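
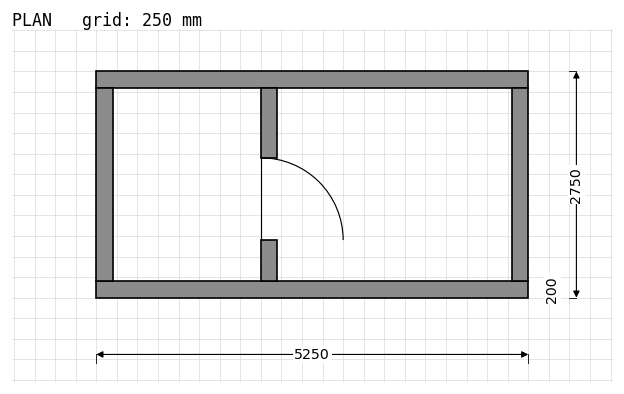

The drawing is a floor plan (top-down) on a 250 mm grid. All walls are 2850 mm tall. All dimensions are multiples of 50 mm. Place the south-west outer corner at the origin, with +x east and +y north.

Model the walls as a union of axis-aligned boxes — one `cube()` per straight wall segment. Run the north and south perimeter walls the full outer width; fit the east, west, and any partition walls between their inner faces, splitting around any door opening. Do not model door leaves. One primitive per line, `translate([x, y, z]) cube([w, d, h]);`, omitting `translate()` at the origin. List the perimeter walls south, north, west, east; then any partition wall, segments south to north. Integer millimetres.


cube([5250, 200, 2850]);
translate([0, 2550, 0]) cube([5250, 200, 2850]);
translate([0, 200, 0]) cube([200, 2350, 2850]);
translate([5050, 200, 0]) cube([200, 2350, 2850]);
translate([2000, 200, 0]) cube([200, 500, 2850]);
translate([2000, 1700, 0]) cube([200, 850, 2850]);


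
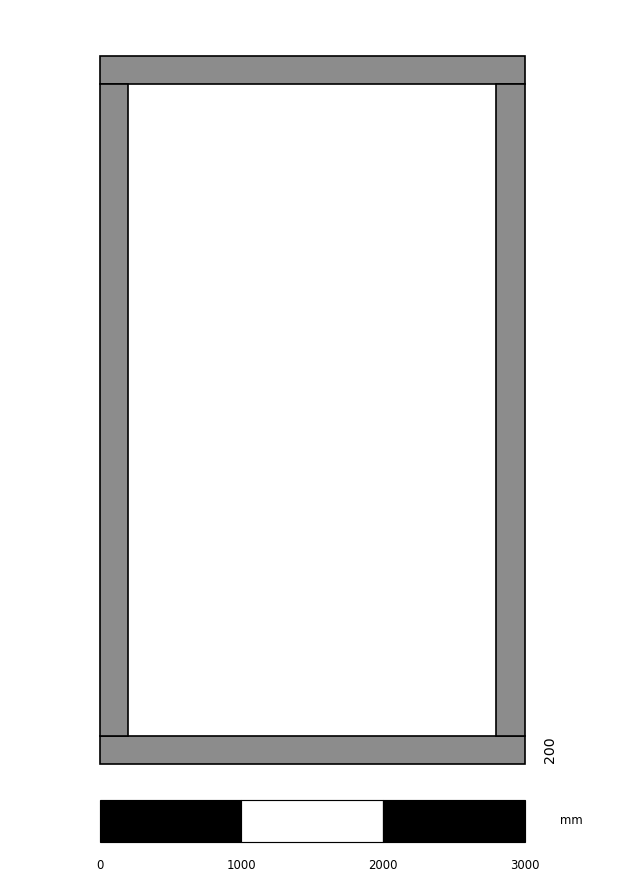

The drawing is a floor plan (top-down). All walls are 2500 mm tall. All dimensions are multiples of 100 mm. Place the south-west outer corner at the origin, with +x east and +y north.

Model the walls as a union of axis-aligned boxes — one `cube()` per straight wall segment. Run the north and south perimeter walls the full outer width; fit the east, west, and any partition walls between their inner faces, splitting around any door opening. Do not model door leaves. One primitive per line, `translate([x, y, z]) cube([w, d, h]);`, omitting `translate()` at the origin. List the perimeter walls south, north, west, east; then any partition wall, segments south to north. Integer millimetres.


cube([3000, 200, 2500]);
translate([0, 4800, 0]) cube([3000, 200, 2500]);
translate([0, 200, 0]) cube([200, 4600, 2500]);
translate([2800, 200, 0]) cube([200, 4600, 2500]);


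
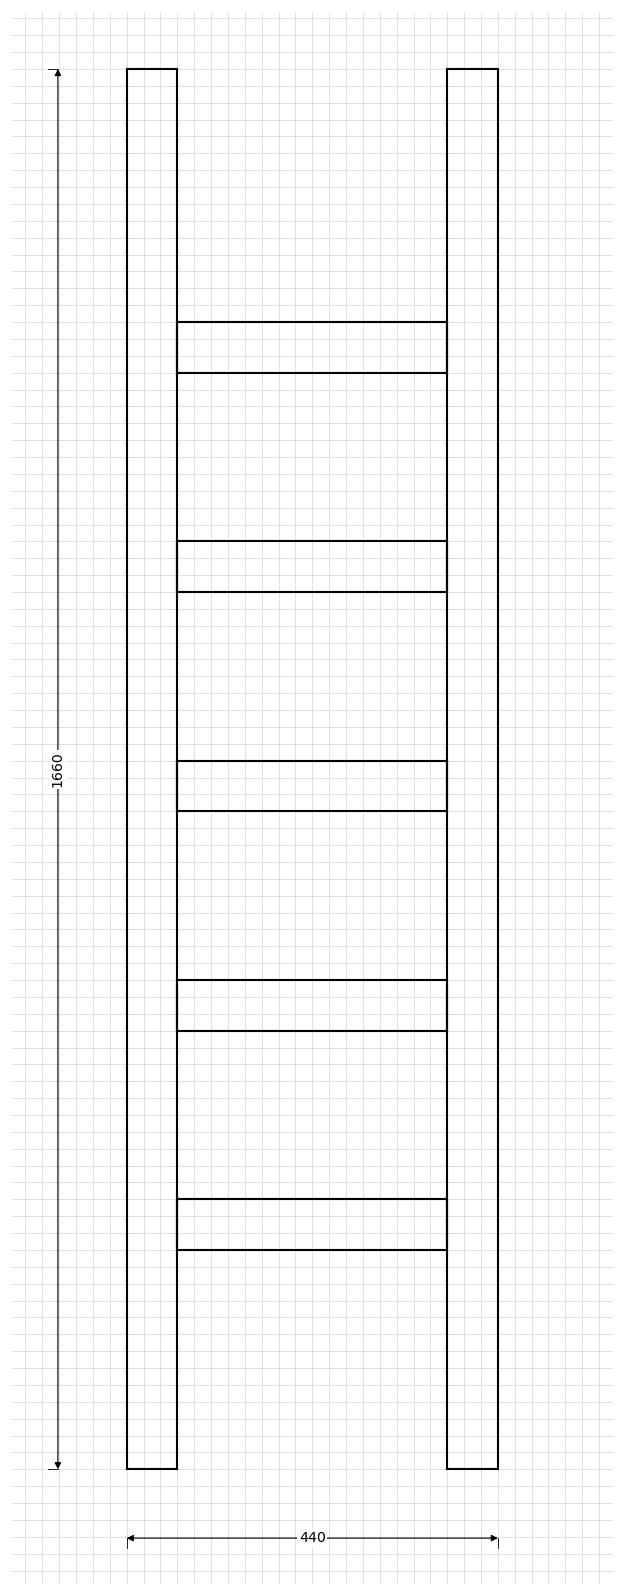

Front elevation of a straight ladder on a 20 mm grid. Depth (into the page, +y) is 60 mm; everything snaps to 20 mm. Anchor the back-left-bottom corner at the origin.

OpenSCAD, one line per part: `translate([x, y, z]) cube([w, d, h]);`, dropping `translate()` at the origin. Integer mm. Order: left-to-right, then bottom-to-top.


cube([60, 60, 1660]);
translate([60, 0, 260]) cube([320, 60, 60]);
translate([60, 0, 520]) cube([320, 60, 60]);
translate([60, 0, 780]) cube([320, 60, 60]);
translate([60, 0, 1040]) cube([320, 60, 60]);
translate([60, 0, 1300]) cube([320, 60, 60]);
translate([380, 0, 0]) cube([60, 60, 1660]);


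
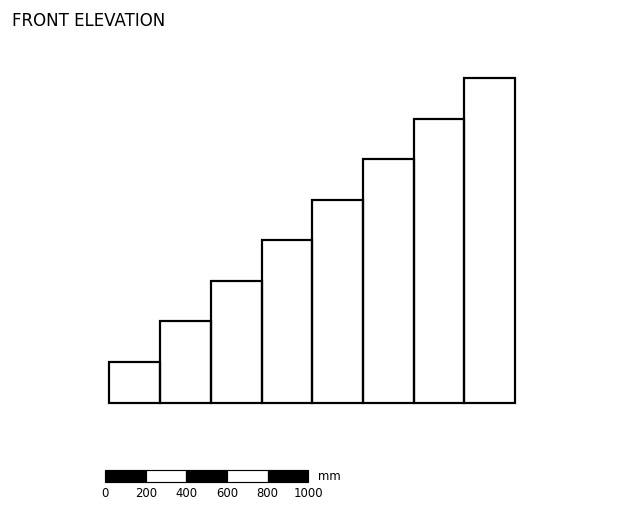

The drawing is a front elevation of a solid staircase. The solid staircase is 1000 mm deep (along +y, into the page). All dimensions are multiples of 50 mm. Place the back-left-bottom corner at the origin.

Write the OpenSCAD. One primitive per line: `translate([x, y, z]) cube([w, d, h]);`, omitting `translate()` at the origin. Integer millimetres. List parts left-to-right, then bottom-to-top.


cube([250, 1000, 200]);
translate([250, 0, 0]) cube([250, 1000, 400]);
translate([500, 0, 0]) cube([250, 1000, 600]);
translate([750, 0, 0]) cube([250, 1000, 800]);
translate([1000, 0, 0]) cube([250, 1000, 1000]);
translate([1250, 0, 0]) cube([250, 1000, 1200]);
translate([1500, 0, 0]) cube([250, 1000, 1400]);
translate([1750, 0, 0]) cube([250, 1000, 1600]);


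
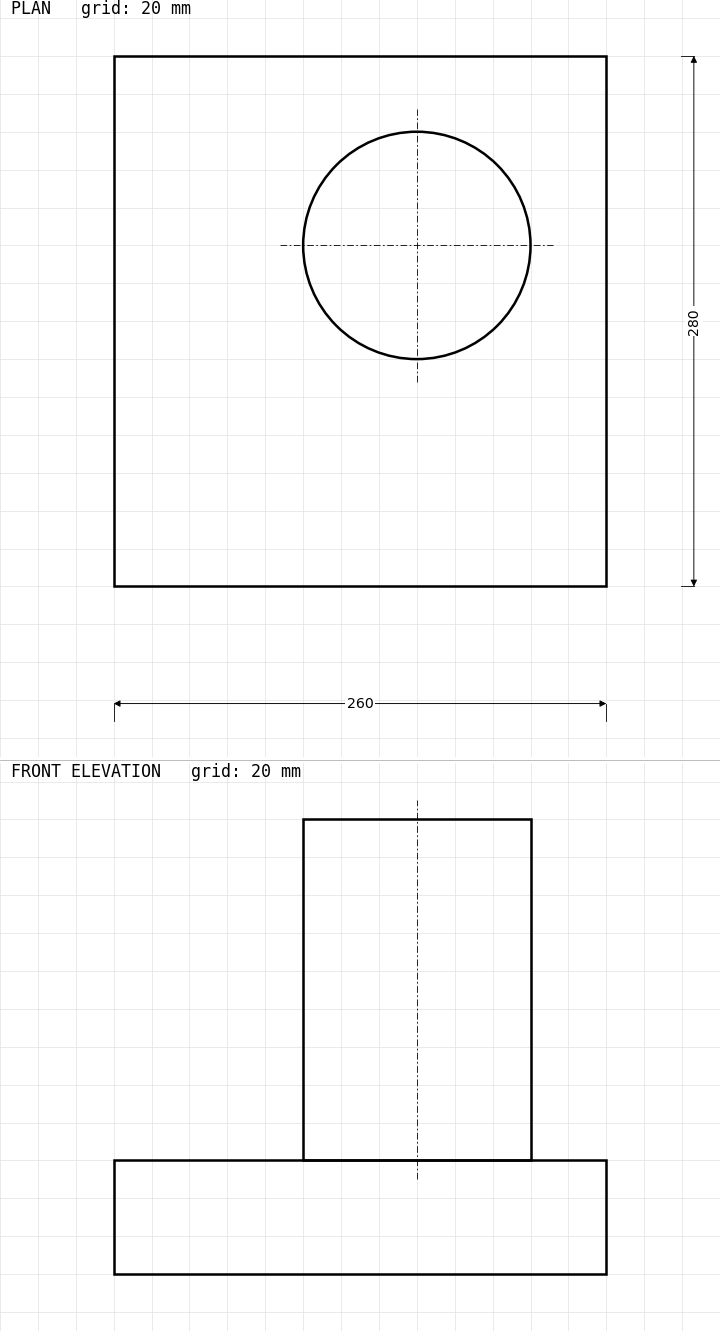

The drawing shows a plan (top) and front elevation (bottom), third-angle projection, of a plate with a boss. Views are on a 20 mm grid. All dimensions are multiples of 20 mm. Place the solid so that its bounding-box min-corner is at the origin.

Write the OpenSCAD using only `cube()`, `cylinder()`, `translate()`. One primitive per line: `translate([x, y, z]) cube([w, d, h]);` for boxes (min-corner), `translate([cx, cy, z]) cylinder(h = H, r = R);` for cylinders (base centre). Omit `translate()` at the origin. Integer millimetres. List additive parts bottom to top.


cube([260, 280, 60]);
translate([160, 180, 60]) cylinder(h = 180, r = 60);


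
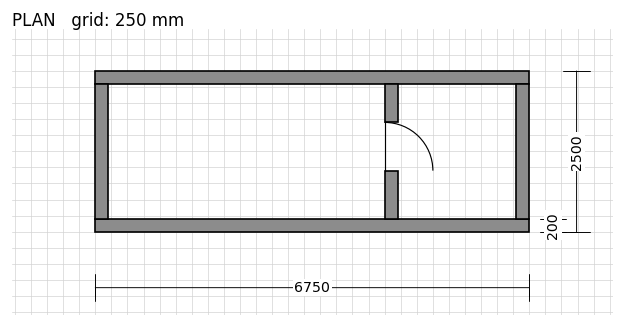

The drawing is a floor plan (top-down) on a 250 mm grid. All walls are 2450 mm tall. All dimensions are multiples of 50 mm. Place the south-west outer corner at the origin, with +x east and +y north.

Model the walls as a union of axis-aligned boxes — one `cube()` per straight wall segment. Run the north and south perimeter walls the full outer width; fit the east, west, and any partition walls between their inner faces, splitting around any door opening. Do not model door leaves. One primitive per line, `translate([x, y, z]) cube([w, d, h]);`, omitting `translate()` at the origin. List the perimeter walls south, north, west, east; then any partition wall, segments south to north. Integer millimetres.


cube([6750, 200, 2450]);
translate([0, 2300, 0]) cube([6750, 200, 2450]);
translate([0, 200, 0]) cube([200, 2100, 2450]);
translate([6550, 200, 0]) cube([200, 2100, 2450]);
translate([4500, 200, 0]) cube([200, 750, 2450]);
translate([4500, 1700, 0]) cube([200, 600, 2450]);


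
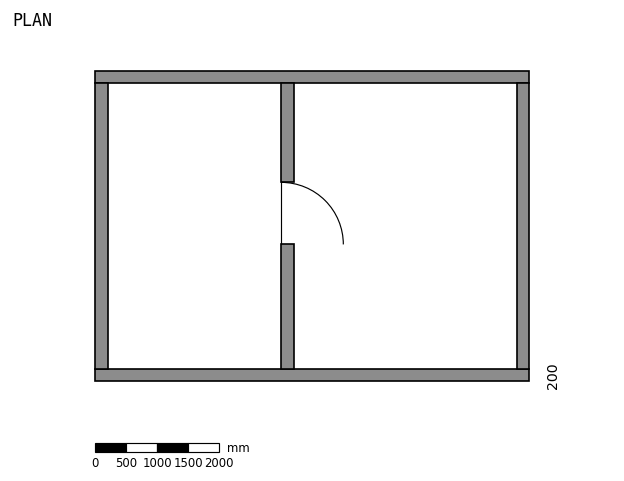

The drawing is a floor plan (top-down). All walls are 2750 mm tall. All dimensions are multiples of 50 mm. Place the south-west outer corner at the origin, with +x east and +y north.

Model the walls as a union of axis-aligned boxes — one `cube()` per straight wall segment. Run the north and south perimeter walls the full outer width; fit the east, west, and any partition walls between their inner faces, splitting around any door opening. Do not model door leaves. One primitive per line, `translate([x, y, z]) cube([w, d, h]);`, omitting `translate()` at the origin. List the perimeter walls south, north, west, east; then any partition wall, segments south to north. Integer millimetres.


cube([7000, 200, 2750]);
translate([0, 4800, 0]) cube([7000, 200, 2750]);
translate([0, 200, 0]) cube([200, 4600, 2750]);
translate([6800, 200, 0]) cube([200, 4600, 2750]);
translate([3000, 200, 0]) cube([200, 2000, 2750]);
translate([3000, 3200, 0]) cube([200, 1600, 2750]);


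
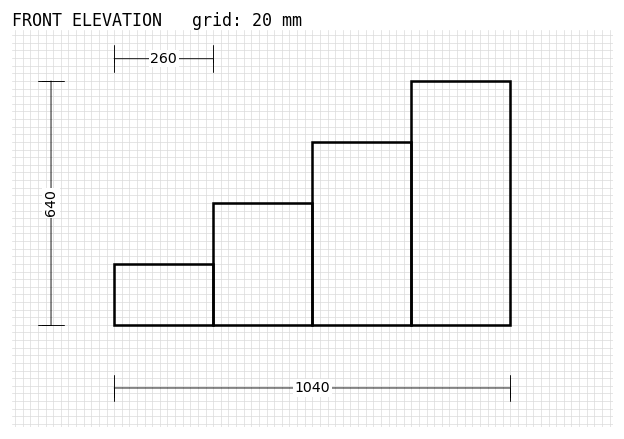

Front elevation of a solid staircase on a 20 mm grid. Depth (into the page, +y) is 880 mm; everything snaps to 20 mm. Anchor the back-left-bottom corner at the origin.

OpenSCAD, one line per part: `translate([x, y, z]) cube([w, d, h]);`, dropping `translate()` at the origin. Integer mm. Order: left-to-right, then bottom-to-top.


cube([260, 880, 160]);
translate([260, 0, 0]) cube([260, 880, 320]);
translate([520, 0, 0]) cube([260, 880, 480]);
translate([780, 0, 0]) cube([260, 880, 640]);


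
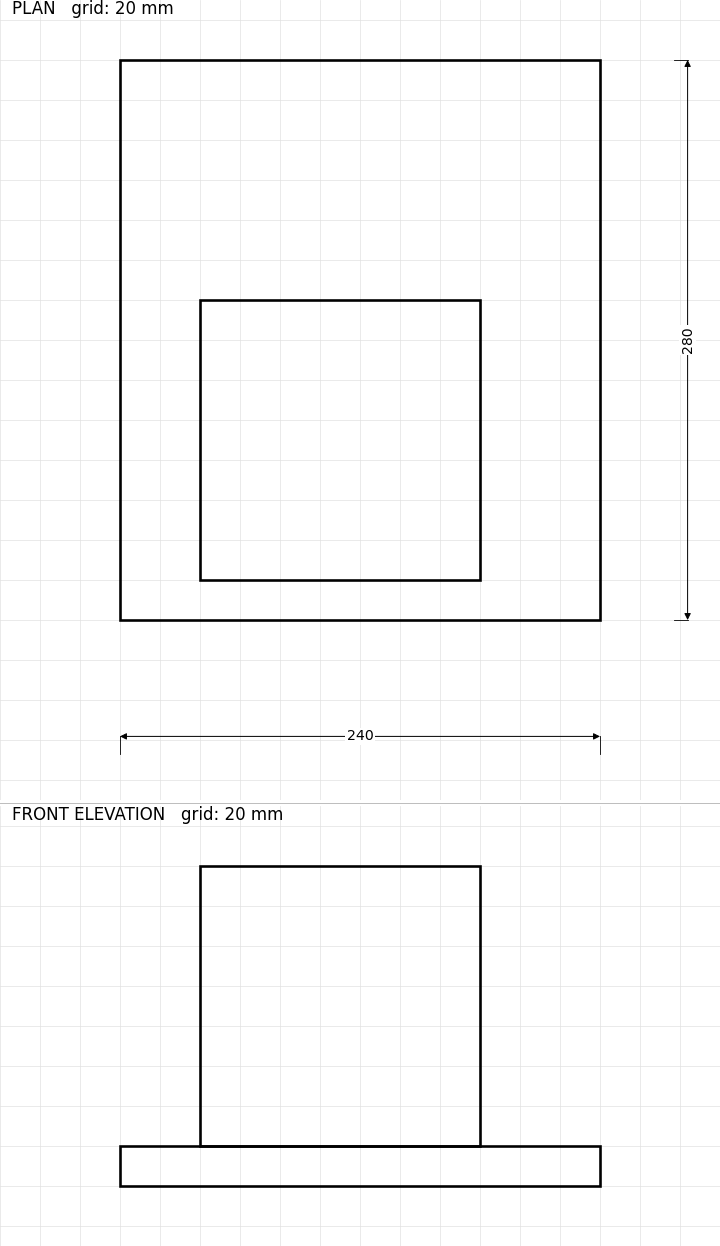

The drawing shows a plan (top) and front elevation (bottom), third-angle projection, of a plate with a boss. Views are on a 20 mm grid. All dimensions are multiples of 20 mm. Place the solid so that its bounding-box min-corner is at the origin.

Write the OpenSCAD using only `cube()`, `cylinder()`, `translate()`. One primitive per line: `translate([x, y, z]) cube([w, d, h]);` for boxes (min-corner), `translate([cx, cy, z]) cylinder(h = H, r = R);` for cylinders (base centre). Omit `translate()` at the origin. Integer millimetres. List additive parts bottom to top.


cube([240, 280, 20]);
translate([40, 20, 20]) cube([140, 140, 140]);


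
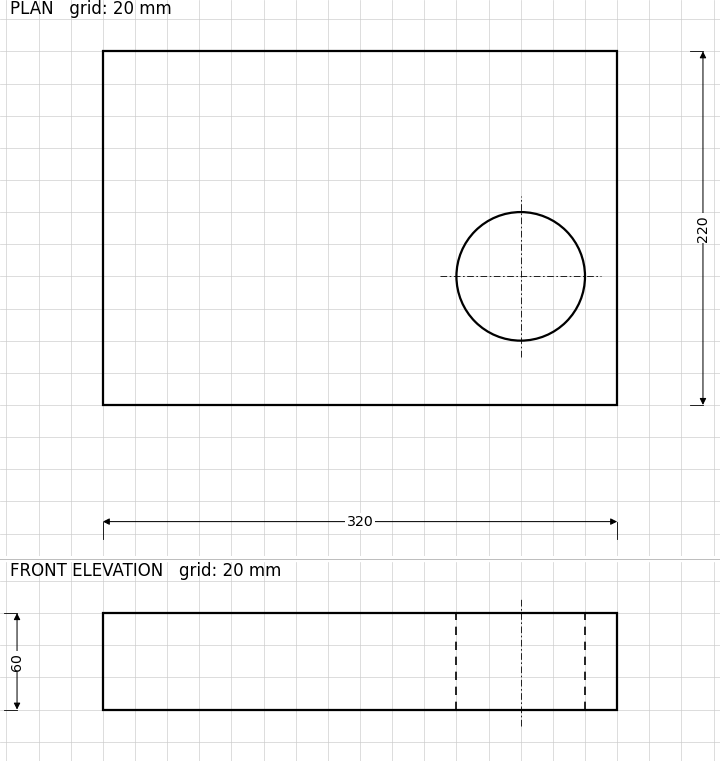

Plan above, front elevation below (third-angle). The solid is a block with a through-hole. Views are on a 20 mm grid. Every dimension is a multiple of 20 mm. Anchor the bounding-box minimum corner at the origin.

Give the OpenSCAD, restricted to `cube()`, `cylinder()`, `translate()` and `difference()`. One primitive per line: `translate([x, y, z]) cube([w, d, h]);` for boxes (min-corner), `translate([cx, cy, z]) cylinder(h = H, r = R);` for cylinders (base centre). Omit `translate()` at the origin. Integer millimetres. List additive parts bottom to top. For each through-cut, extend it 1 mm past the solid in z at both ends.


difference() {
  cube([320, 220, 60]);
  translate([260, 80, -1]) cylinder(h = 62, r = 40);
}


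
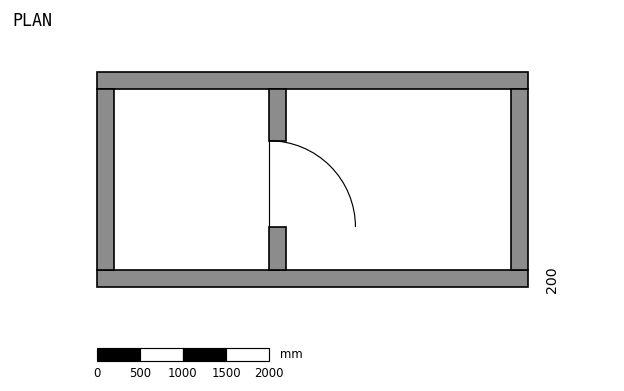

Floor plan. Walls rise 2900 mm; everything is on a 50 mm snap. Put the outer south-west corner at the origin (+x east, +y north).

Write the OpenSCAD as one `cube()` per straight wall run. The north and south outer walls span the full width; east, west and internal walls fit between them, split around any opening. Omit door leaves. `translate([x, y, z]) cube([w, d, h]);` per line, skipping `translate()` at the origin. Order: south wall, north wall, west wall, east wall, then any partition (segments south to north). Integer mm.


cube([5000, 200, 2900]);
translate([0, 2300, 0]) cube([5000, 200, 2900]);
translate([0, 200, 0]) cube([200, 2100, 2900]);
translate([4800, 200, 0]) cube([200, 2100, 2900]);
translate([2000, 200, 0]) cube([200, 500, 2900]);
translate([2000, 1700, 0]) cube([200, 600, 2900]);


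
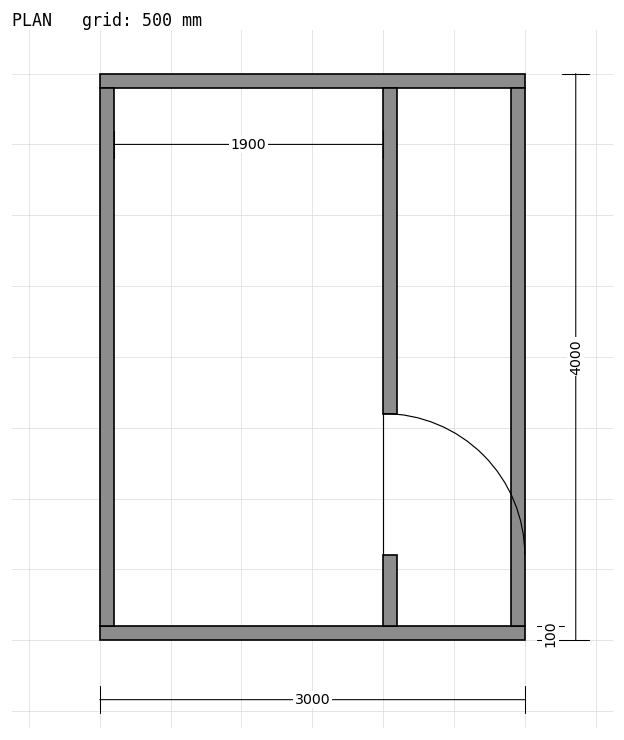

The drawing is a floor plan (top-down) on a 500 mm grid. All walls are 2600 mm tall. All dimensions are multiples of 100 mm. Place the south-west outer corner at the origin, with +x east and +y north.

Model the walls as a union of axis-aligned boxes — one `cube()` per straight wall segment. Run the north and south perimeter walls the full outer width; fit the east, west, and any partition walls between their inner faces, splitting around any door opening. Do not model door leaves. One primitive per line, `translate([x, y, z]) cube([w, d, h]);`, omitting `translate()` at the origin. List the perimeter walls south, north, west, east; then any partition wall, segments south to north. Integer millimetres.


cube([3000, 100, 2600]);
translate([0, 3900, 0]) cube([3000, 100, 2600]);
translate([0, 100, 0]) cube([100, 3800, 2600]);
translate([2900, 100, 0]) cube([100, 3800, 2600]);
translate([2000, 100, 0]) cube([100, 500, 2600]);
translate([2000, 1600, 0]) cube([100, 2300, 2600]);


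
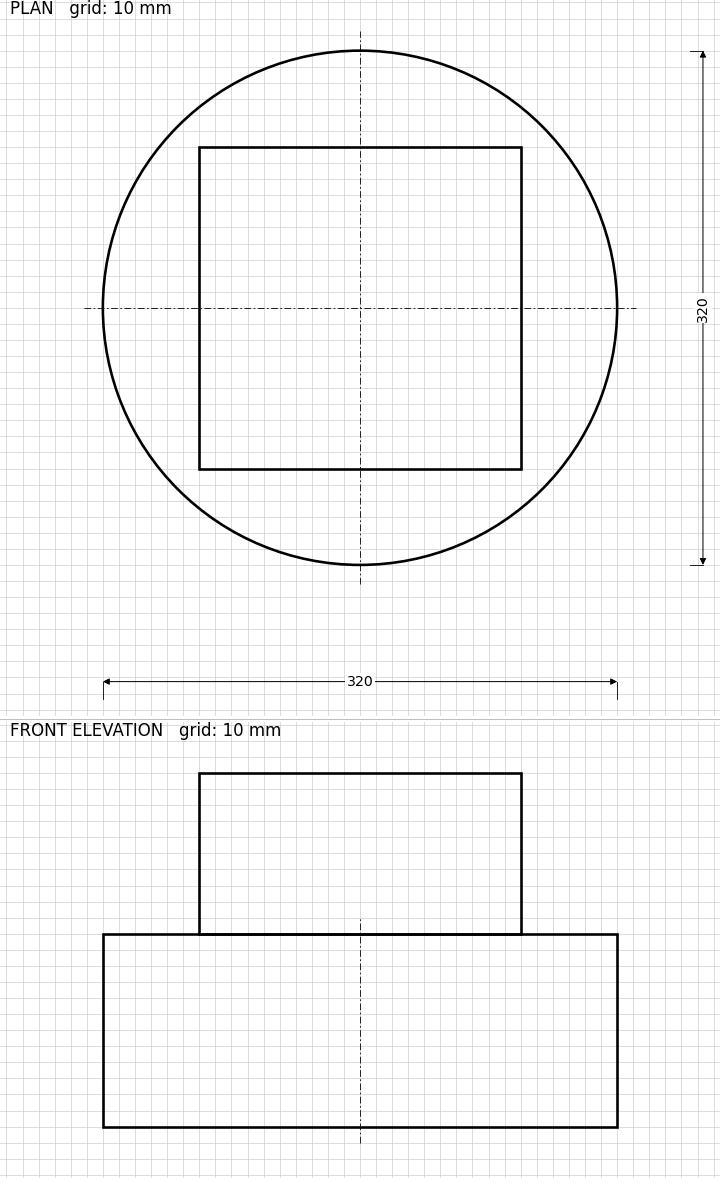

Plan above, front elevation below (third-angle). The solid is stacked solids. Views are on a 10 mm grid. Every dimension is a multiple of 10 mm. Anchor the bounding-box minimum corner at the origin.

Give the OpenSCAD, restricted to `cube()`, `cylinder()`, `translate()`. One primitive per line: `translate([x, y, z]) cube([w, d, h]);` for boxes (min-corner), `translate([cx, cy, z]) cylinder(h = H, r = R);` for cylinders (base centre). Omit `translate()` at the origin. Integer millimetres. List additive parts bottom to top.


translate([160, 160, 0]) cylinder(h = 120, r = 160);
translate([60, 60, 120]) cube([200, 200, 100]);


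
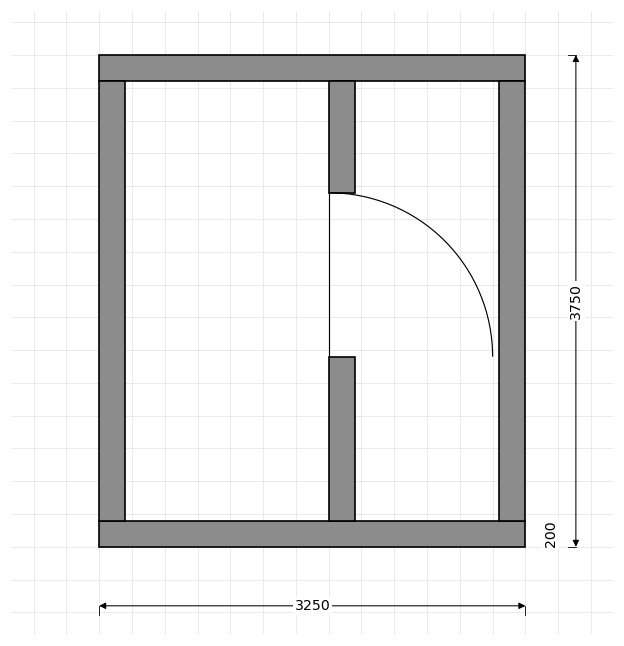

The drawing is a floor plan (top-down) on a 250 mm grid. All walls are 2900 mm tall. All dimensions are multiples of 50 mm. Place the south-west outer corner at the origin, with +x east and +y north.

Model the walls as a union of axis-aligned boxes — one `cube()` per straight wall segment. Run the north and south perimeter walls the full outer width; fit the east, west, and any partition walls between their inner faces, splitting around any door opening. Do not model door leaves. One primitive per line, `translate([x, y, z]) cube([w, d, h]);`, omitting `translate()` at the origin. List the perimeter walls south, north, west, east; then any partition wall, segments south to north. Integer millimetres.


cube([3250, 200, 2900]);
translate([0, 3550, 0]) cube([3250, 200, 2900]);
translate([0, 200, 0]) cube([200, 3350, 2900]);
translate([3050, 200, 0]) cube([200, 3350, 2900]);
translate([1750, 200, 0]) cube([200, 1250, 2900]);
translate([1750, 2700, 0]) cube([200, 850, 2900]);


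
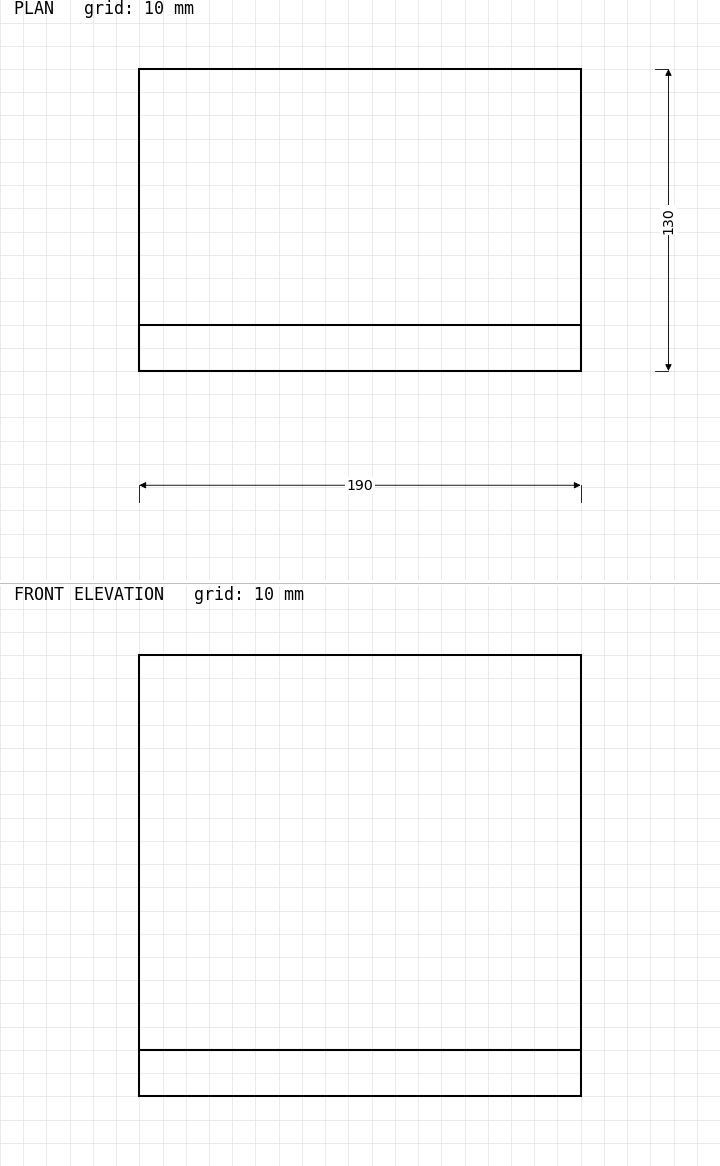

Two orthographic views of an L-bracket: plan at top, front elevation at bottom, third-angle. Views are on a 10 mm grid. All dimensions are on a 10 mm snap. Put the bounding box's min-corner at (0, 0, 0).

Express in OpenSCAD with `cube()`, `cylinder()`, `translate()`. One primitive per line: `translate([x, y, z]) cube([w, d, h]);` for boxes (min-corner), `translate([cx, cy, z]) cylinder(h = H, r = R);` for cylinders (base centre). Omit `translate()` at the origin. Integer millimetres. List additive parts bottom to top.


cube([190, 130, 20]);
translate([0, 0, 20]) cube([190, 20, 170]);


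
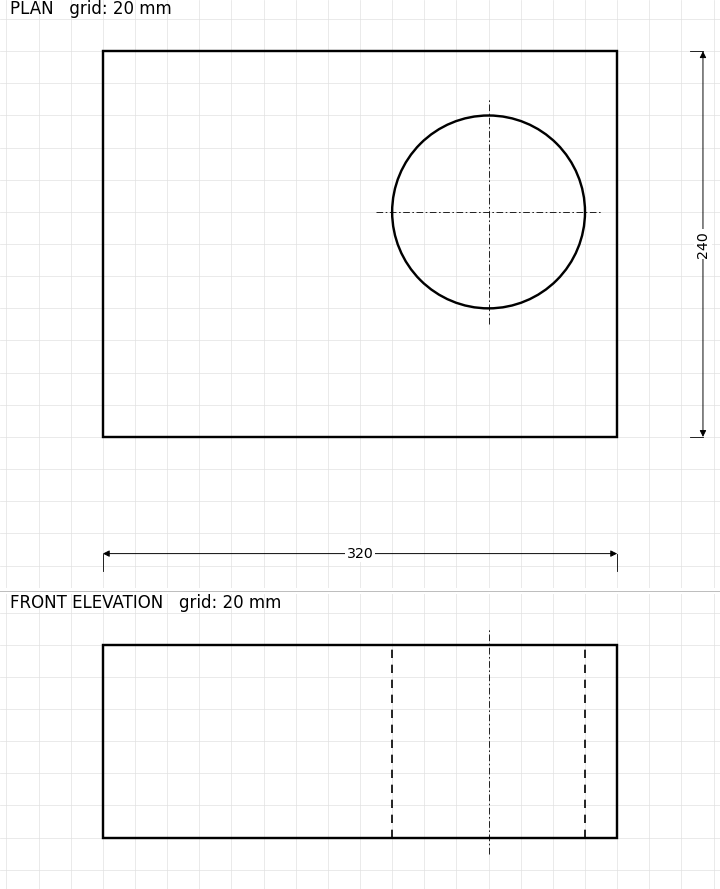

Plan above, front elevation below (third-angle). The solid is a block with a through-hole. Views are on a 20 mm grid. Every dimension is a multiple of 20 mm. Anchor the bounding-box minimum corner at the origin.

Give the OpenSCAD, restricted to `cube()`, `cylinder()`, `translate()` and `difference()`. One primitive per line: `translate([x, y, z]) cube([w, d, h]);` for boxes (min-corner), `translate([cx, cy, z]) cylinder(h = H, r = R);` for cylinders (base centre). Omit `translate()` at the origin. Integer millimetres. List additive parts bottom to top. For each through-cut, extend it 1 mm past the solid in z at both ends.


difference() {
  cube([320, 240, 120]);
  translate([240, 140, -1]) cylinder(h = 122, r = 60);
}


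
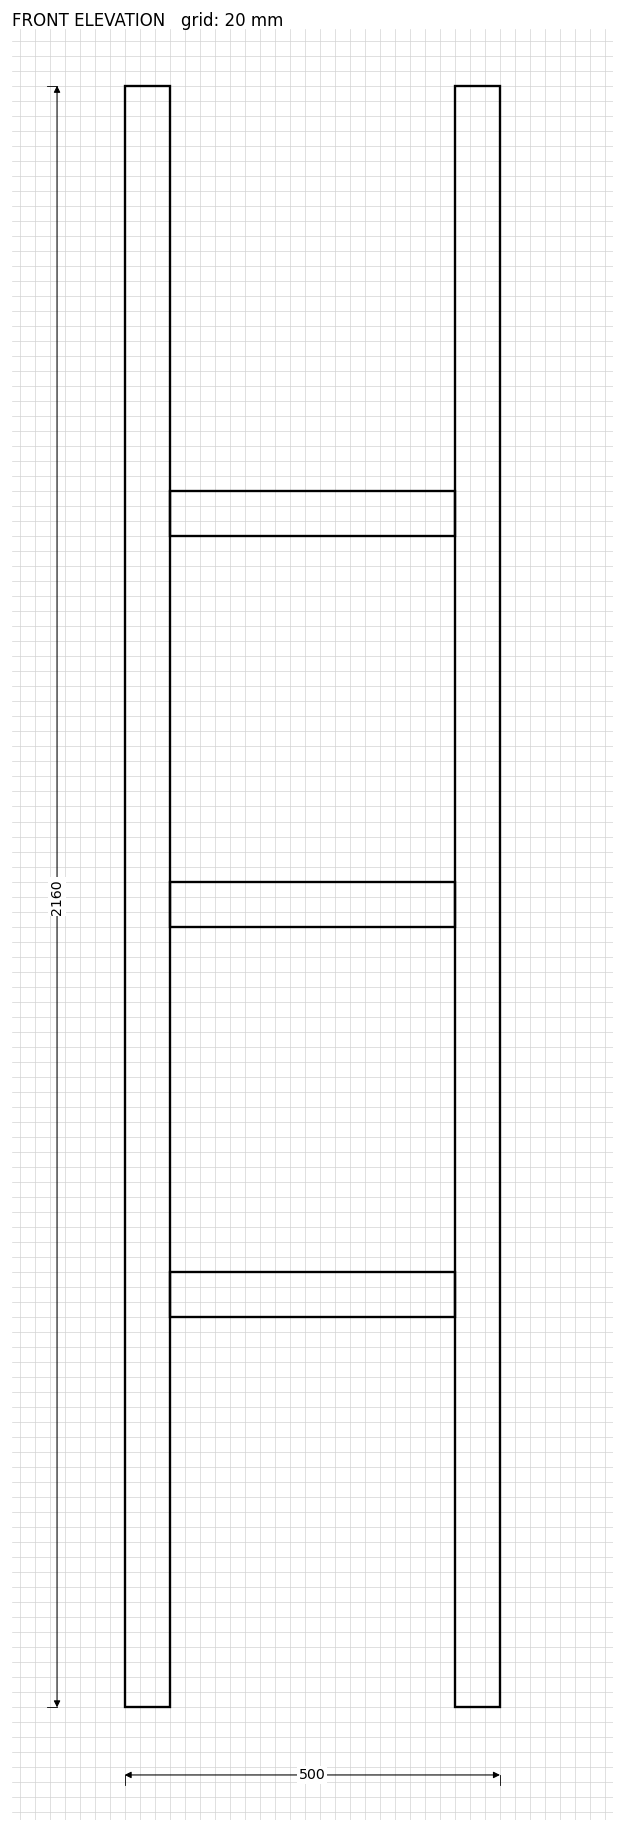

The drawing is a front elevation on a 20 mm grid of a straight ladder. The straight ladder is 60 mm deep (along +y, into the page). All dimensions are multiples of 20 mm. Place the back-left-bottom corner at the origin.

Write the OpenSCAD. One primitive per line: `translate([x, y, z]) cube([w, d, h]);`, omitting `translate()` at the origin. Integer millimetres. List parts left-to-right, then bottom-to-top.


cube([60, 60, 2160]);
translate([60, 0, 520]) cube([380, 60, 60]);
translate([60, 0, 1040]) cube([380, 60, 60]);
translate([60, 0, 1560]) cube([380, 60, 60]);
translate([440, 0, 0]) cube([60, 60, 2160]);


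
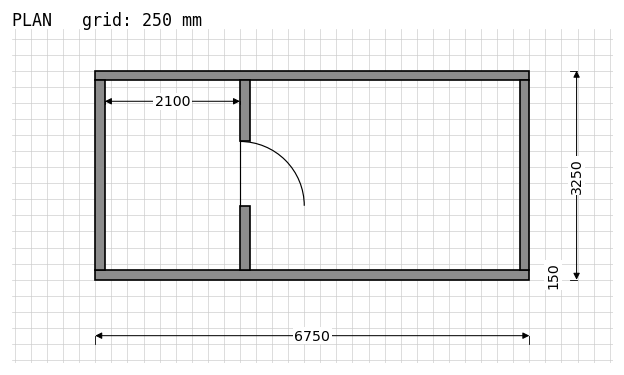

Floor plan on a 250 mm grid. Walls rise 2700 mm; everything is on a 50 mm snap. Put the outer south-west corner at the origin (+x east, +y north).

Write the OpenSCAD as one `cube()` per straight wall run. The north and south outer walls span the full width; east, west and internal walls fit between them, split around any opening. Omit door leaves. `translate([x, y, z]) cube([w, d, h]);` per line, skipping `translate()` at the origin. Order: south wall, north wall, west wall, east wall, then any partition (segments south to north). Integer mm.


cube([6750, 150, 2700]);
translate([0, 3100, 0]) cube([6750, 150, 2700]);
translate([0, 150, 0]) cube([150, 2950, 2700]);
translate([6600, 150, 0]) cube([150, 2950, 2700]);
translate([2250, 150, 0]) cube([150, 1000, 2700]);
translate([2250, 2150, 0]) cube([150, 950, 2700]);


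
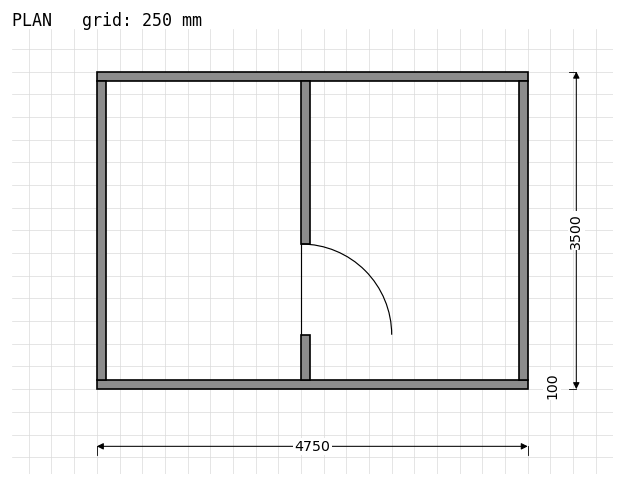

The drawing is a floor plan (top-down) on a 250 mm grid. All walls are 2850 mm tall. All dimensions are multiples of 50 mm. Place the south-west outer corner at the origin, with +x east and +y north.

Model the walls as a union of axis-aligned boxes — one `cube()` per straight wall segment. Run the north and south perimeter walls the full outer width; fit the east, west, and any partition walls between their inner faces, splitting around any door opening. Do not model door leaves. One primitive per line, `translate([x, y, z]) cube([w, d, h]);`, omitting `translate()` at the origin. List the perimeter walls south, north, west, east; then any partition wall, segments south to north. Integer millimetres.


cube([4750, 100, 2850]);
translate([0, 3400, 0]) cube([4750, 100, 2850]);
translate([0, 100, 0]) cube([100, 3300, 2850]);
translate([4650, 100, 0]) cube([100, 3300, 2850]);
translate([2250, 100, 0]) cube([100, 500, 2850]);
translate([2250, 1600, 0]) cube([100, 1800, 2850]);


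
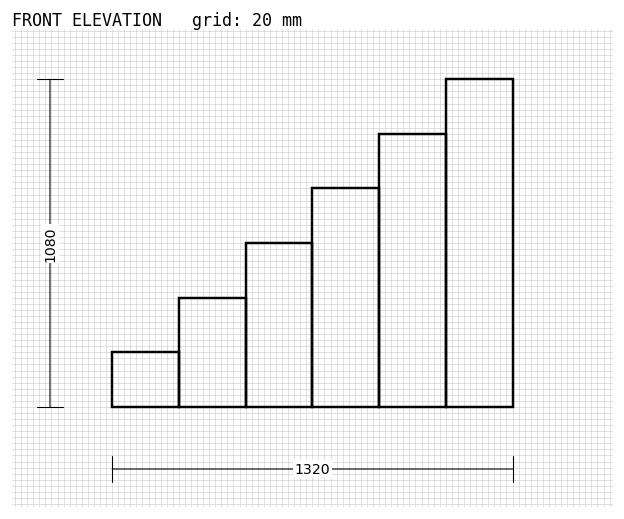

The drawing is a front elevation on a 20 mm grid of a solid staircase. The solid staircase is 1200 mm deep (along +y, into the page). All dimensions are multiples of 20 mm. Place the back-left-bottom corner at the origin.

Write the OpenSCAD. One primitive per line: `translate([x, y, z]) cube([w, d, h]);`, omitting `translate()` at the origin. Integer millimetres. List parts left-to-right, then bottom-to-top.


cube([220, 1200, 180]);
translate([220, 0, 0]) cube([220, 1200, 360]);
translate([440, 0, 0]) cube([220, 1200, 540]);
translate([660, 0, 0]) cube([220, 1200, 720]);
translate([880, 0, 0]) cube([220, 1200, 900]);
translate([1100, 0, 0]) cube([220, 1200, 1080]);


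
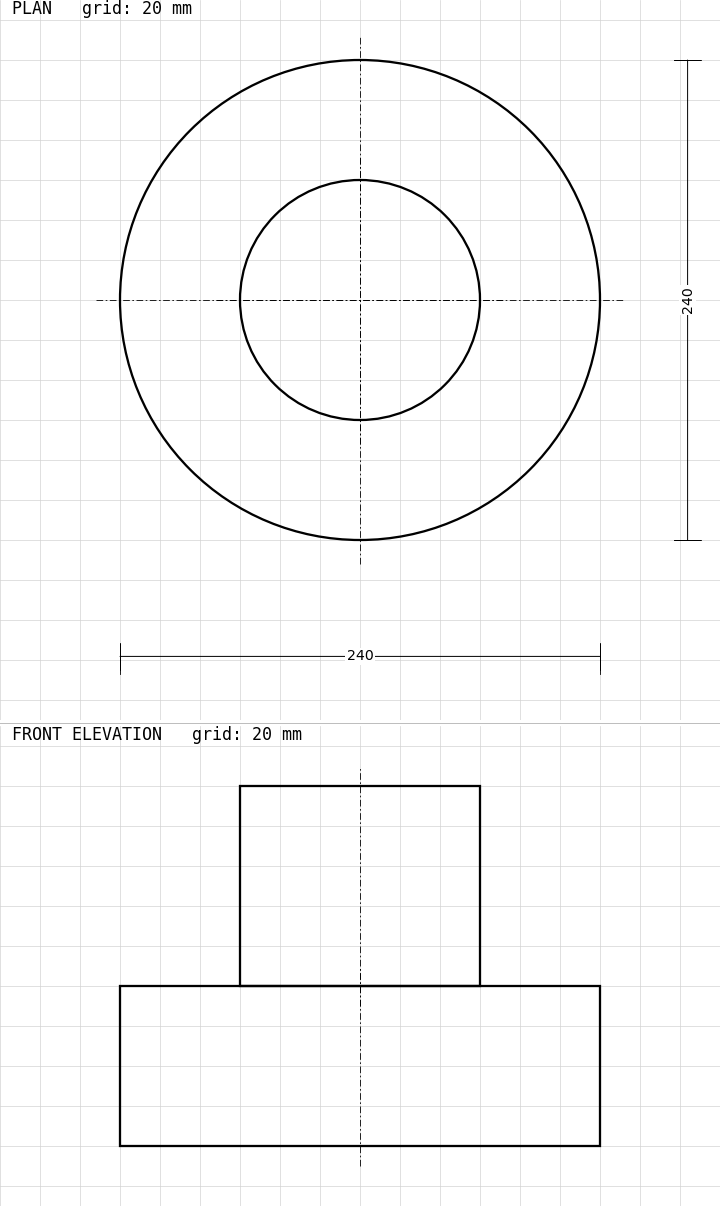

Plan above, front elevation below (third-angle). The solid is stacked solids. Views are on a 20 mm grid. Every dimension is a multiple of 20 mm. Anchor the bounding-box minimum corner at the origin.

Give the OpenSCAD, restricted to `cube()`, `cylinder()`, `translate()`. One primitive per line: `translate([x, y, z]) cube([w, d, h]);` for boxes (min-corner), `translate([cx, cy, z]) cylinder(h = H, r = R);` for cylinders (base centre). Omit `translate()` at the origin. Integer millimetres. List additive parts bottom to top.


translate([120, 120, 0]) cylinder(h = 80, r = 120);
translate([120, 120, 80]) cylinder(h = 100, r = 60);


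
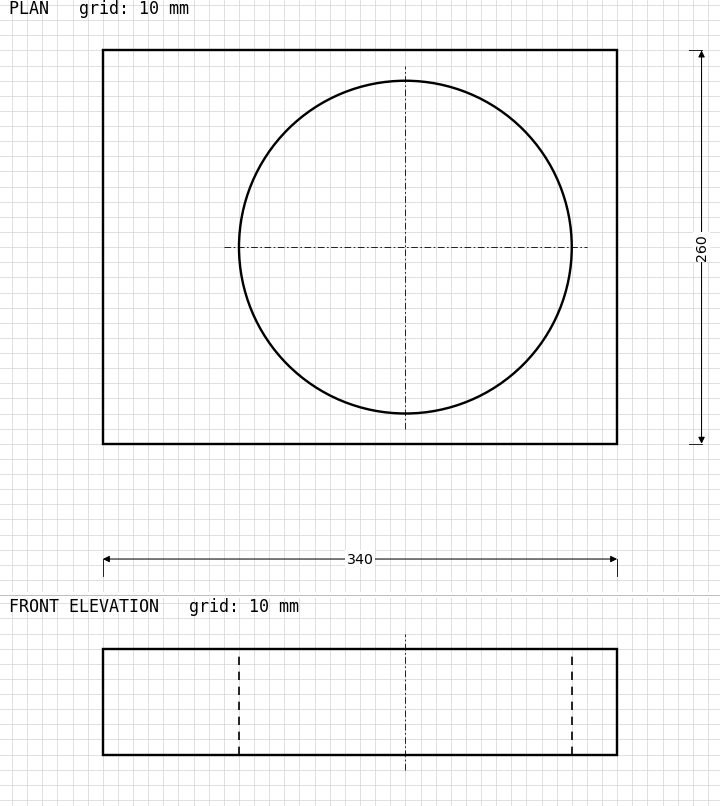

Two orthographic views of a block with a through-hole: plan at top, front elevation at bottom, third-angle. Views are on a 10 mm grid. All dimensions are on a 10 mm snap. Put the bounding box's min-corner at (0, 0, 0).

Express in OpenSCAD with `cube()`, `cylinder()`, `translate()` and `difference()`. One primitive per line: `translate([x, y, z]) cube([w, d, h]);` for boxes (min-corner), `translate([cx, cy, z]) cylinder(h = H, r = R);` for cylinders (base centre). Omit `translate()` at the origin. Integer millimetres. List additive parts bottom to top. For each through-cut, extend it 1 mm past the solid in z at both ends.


difference() {
  cube([340, 260, 70]);
  translate([200, 130, -1]) cylinder(h = 72, r = 110);
}


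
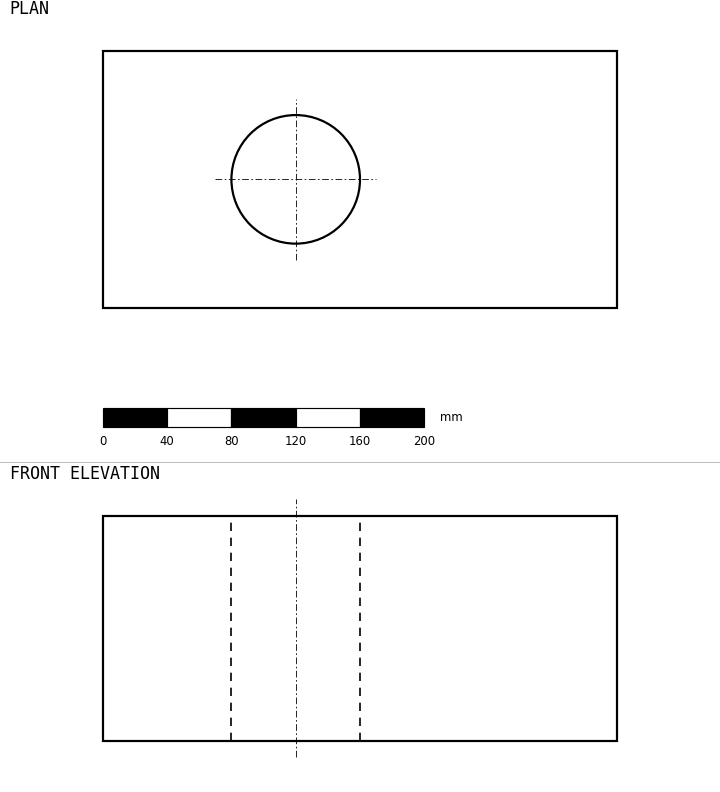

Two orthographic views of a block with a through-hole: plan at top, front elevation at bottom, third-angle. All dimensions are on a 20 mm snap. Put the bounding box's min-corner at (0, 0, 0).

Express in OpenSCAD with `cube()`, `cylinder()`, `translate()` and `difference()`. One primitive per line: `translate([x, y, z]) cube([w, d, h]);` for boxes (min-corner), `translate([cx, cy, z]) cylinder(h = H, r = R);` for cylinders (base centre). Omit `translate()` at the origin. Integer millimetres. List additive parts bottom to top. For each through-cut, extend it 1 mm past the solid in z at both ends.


difference() {
  cube([320, 160, 140]);
  translate([120, 80, -1]) cylinder(h = 142, r = 40);
}


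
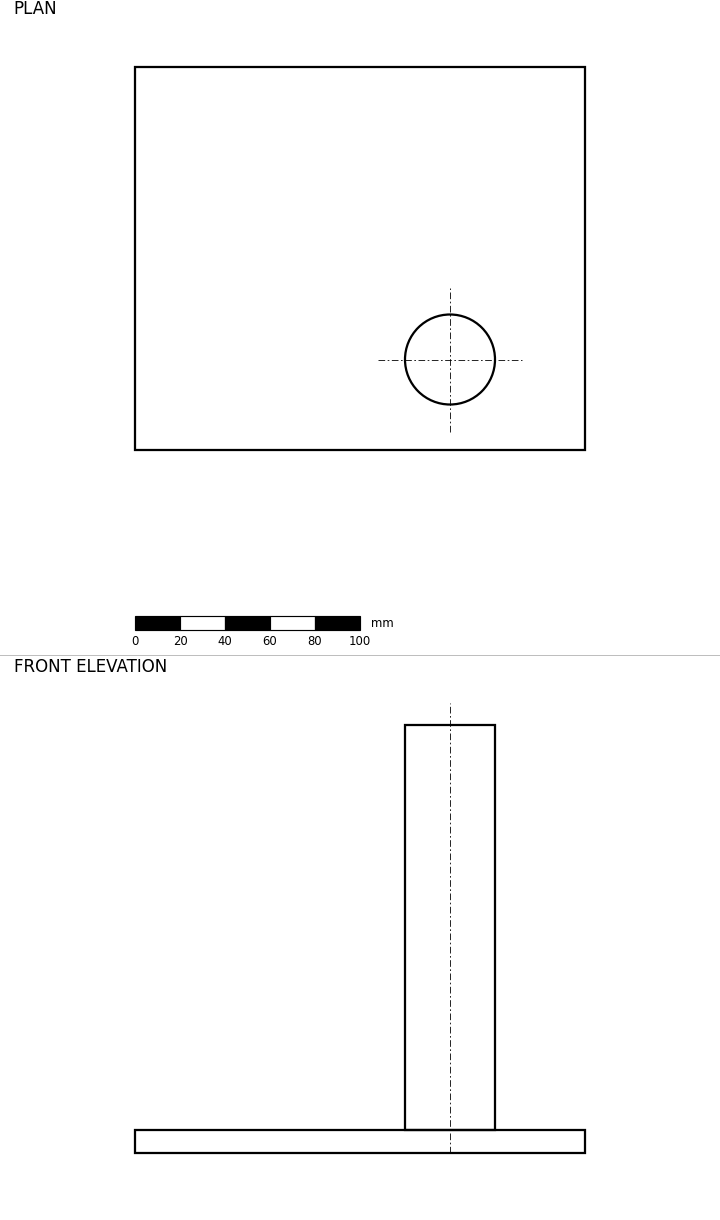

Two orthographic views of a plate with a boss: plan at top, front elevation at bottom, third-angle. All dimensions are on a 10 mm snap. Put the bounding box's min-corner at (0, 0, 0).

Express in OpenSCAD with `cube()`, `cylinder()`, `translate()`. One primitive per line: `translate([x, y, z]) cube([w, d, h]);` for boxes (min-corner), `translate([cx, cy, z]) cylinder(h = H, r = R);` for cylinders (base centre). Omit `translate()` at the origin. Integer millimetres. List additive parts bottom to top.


cube([200, 170, 10]);
translate([140, 40, 10]) cylinder(h = 180, r = 20);


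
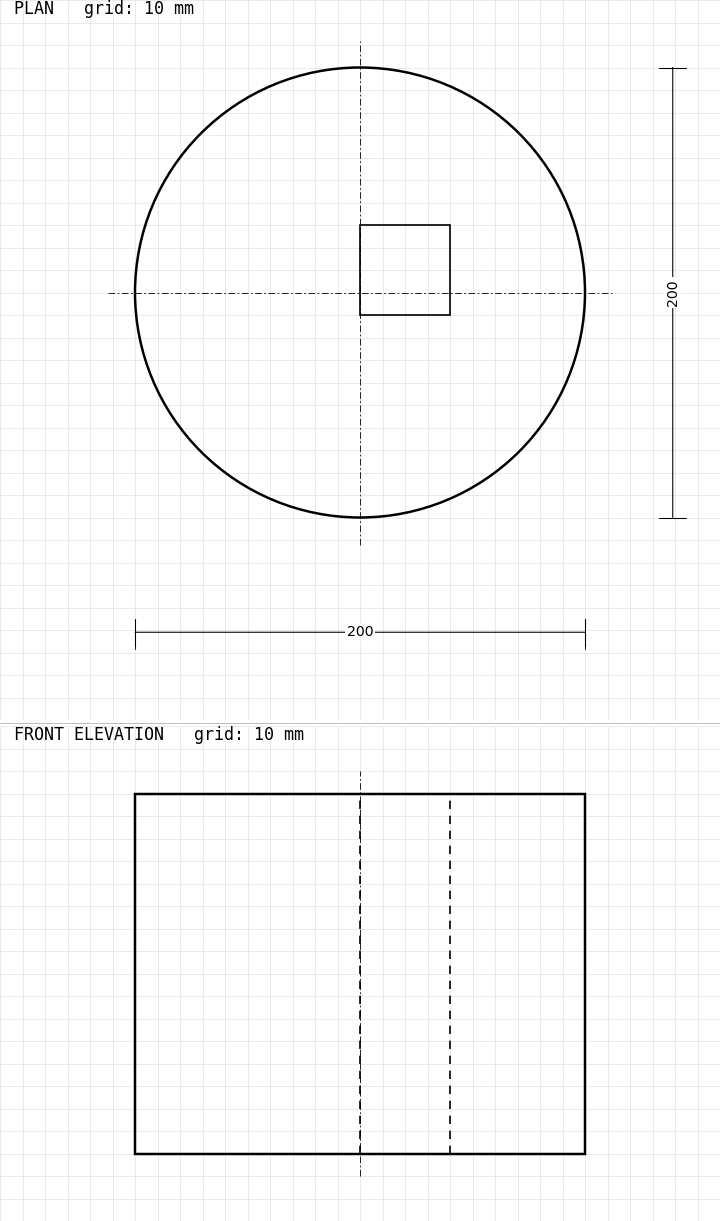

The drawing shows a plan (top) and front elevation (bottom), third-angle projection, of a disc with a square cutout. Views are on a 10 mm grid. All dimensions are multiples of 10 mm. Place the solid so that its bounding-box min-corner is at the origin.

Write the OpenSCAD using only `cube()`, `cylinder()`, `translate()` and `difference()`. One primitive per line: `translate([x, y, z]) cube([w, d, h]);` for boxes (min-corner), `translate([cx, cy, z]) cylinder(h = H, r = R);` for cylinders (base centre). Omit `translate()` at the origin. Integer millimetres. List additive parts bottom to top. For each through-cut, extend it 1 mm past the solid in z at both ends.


difference() {
  translate([100, 100, 0]) cylinder(h = 160, r = 100);
  translate([100, 90, -1]) cube([40, 40, 162]);
}


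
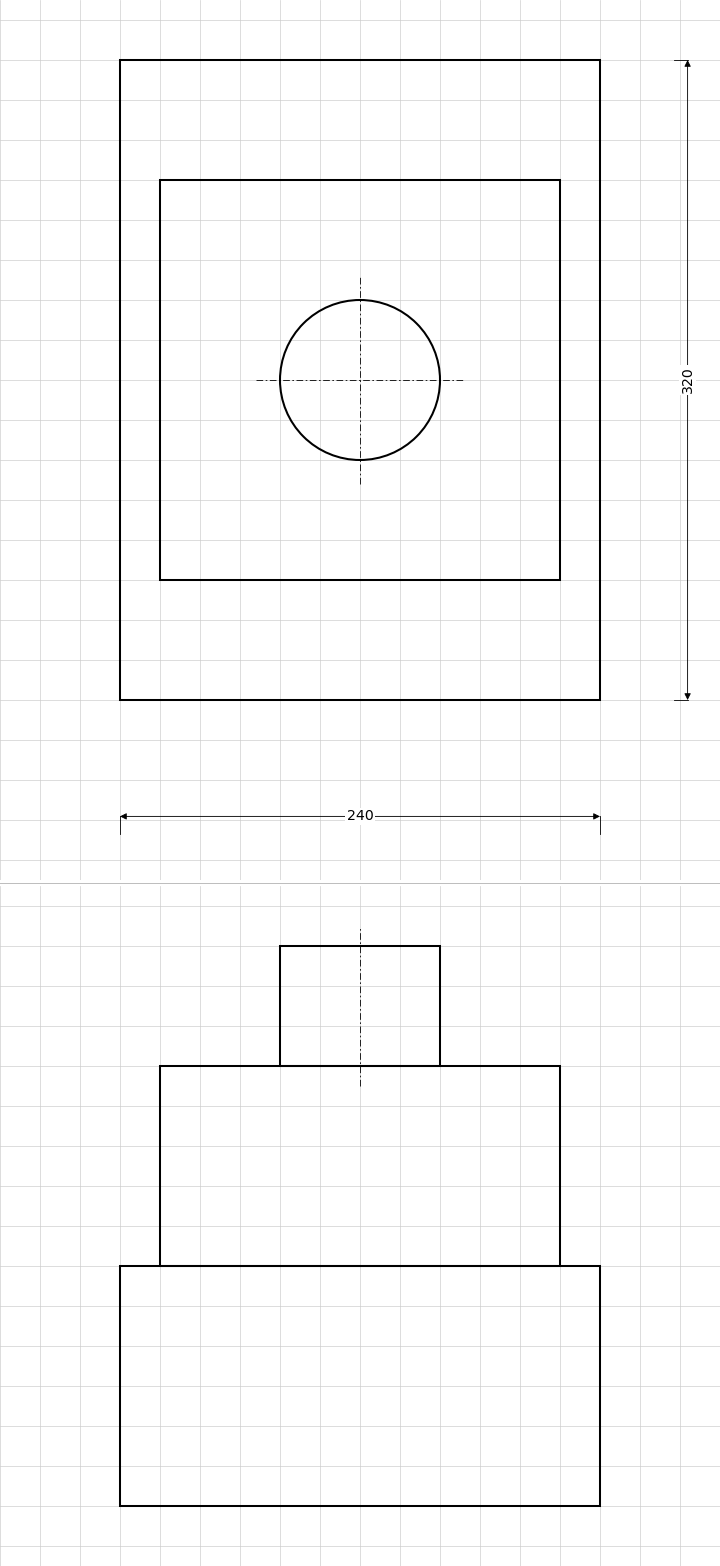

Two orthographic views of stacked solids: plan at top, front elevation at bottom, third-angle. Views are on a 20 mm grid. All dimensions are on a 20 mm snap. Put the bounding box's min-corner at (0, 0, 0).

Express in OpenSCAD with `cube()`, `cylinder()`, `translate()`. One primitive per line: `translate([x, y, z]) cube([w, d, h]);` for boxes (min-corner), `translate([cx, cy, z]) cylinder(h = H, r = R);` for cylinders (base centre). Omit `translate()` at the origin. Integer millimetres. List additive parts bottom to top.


cube([240, 320, 120]);
translate([20, 60, 120]) cube([200, 200, 100]);
translate([120, 160, 220]) cylinder(h = 60, r = 40);


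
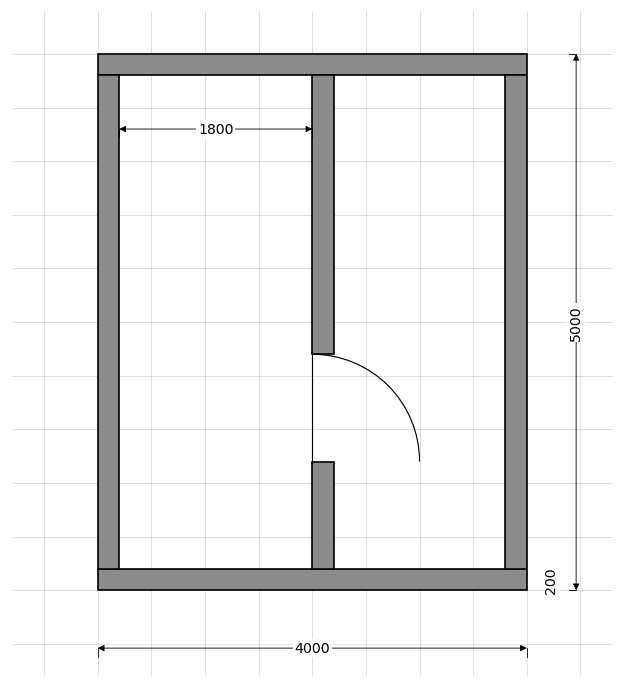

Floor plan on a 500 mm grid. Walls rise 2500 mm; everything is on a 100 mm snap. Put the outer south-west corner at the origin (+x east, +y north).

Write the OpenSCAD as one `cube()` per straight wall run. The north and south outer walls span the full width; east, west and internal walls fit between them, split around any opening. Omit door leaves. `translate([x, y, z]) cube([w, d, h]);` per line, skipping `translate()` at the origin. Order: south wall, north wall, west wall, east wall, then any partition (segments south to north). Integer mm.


cube([4000, 200, 2500]);
translate([0, 4800, 0]) cube([4000, 200, 2500]);
translate([0, 200, 0]) cube([200, 4600, 2500]);
translate([3800, 200, 0]) cube([200, 4600, 2500]);
translate([2000, 200, 0]) cube([200, 1000, 2500]);
translate([2000, 2200, 0]) cube([200, 2600, 2500]);


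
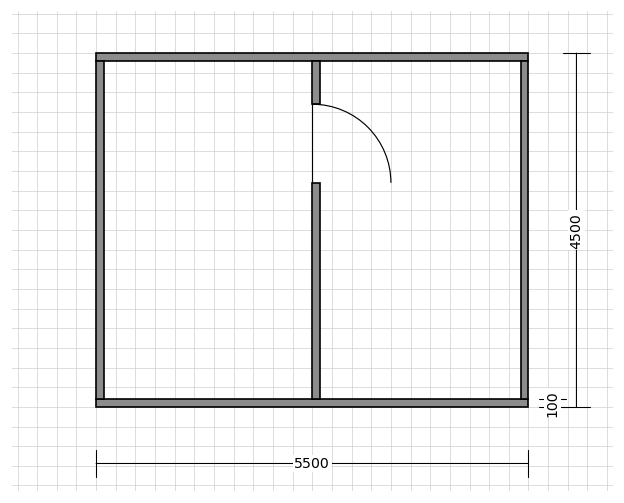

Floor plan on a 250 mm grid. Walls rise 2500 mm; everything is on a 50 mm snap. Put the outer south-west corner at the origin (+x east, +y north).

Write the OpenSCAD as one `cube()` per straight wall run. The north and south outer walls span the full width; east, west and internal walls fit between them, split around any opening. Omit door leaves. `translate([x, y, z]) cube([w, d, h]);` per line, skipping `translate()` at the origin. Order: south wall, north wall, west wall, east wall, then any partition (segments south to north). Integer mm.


cube([5500, 100, 2500]);
translate([0, 4400, 0]) cube([5500, 100, 2500]);
translate([0, 100, 0]) cube([100, 4300, 2500]);
translate([5400, 100, 0]) cube([100, 4300, 2500]);
translate([2750, 100, 0]) cube([100, 2750, 2500]);
translate([2750, 3850, 0]) cube([100, 550, 2500]);


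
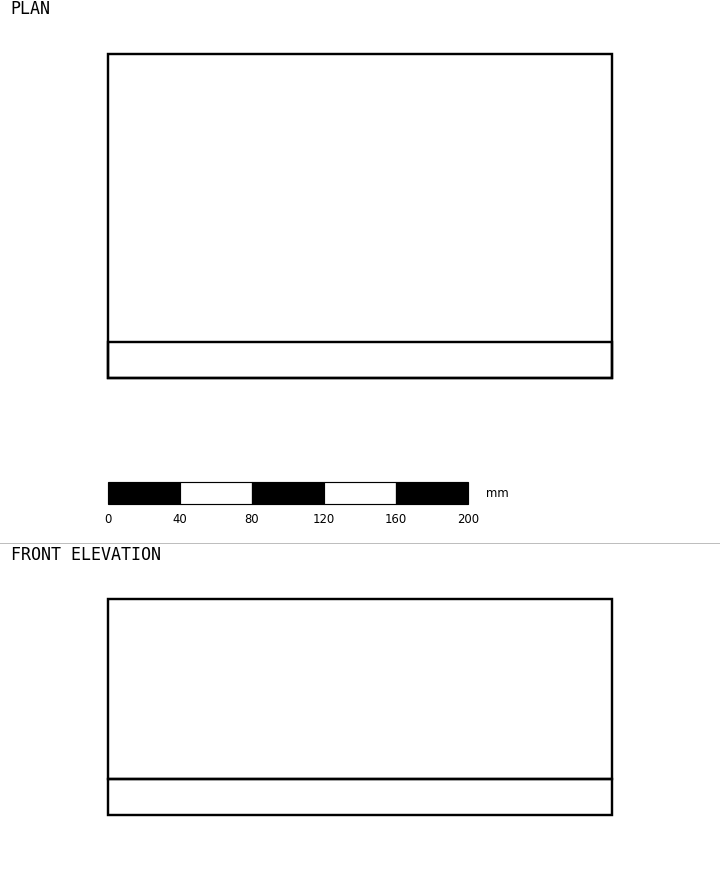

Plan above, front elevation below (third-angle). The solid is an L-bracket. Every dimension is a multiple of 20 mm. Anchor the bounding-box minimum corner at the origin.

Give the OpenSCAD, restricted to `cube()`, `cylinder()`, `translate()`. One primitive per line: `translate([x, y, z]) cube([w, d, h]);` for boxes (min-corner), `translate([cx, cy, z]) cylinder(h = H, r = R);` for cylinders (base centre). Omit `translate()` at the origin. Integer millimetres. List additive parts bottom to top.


cube([280, 180, 20]);
translate([0, 0, 20]) cube([280, 20, 100]);


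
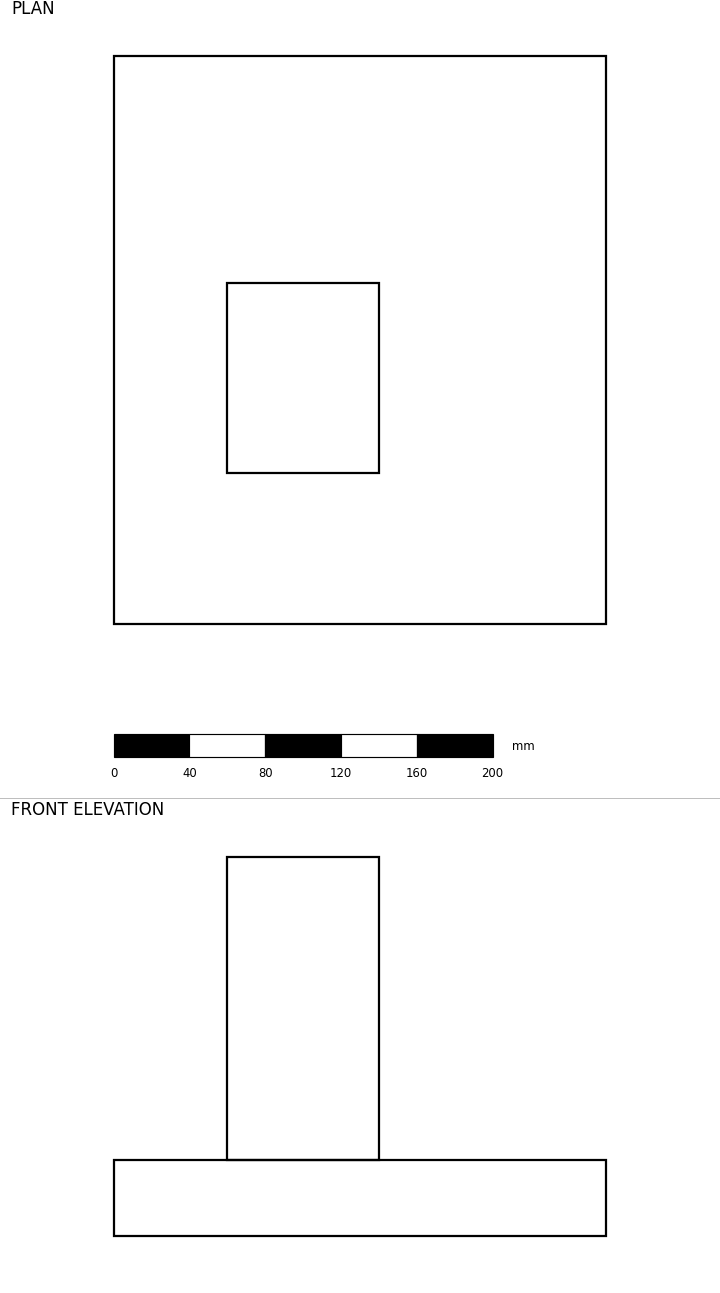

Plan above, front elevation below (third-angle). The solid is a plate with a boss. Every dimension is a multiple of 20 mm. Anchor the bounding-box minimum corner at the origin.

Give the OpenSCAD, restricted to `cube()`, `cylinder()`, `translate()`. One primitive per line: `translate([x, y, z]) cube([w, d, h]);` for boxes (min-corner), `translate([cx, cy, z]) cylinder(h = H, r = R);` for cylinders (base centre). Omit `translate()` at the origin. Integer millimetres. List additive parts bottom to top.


cube([260, 300, 40]);
translate([60, 80, 40]) cube([80, 100, 160]);


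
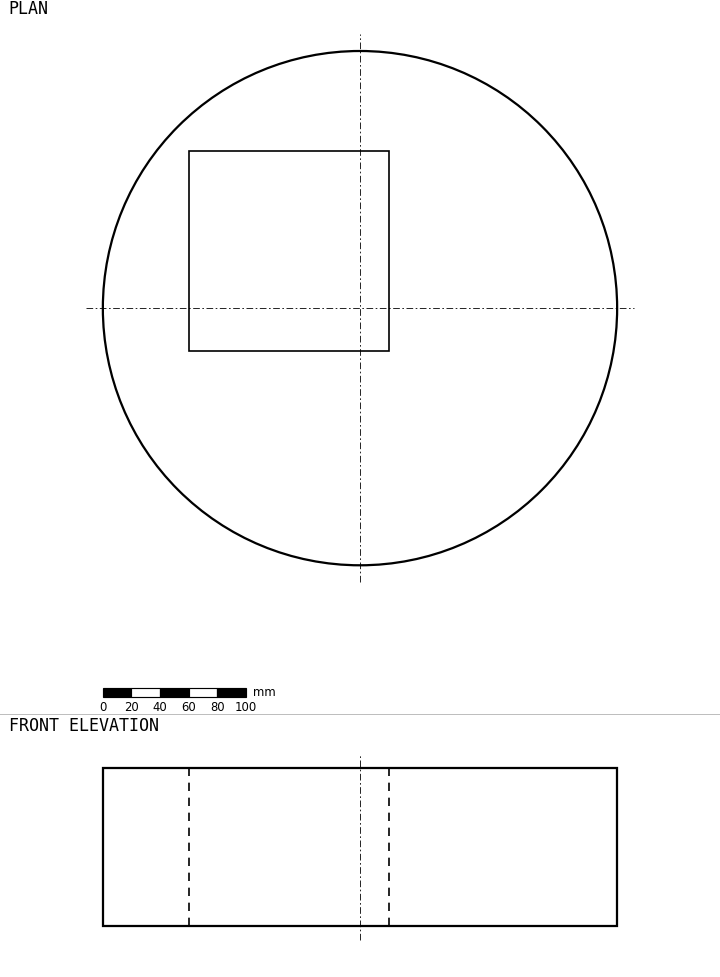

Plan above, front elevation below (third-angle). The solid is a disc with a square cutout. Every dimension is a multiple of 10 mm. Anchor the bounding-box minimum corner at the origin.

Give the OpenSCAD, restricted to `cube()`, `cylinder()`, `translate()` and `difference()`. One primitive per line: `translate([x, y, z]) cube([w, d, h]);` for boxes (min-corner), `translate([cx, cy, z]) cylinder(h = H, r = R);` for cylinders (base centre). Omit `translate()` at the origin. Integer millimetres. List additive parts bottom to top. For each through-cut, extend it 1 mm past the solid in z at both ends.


difference() {
  translate([180, 180, 0]) cylinder(h = 110, r = 180);
  translate([60, 150, -1]) cube([140, 140, 112]);
}


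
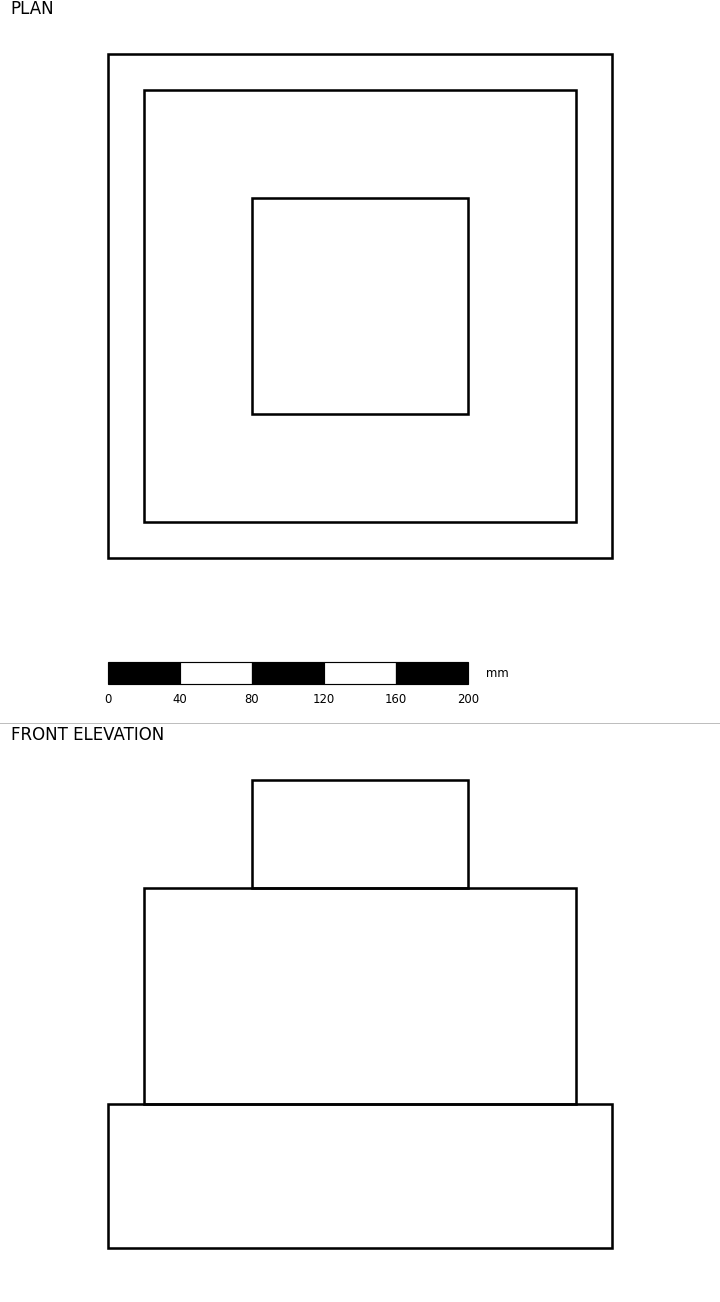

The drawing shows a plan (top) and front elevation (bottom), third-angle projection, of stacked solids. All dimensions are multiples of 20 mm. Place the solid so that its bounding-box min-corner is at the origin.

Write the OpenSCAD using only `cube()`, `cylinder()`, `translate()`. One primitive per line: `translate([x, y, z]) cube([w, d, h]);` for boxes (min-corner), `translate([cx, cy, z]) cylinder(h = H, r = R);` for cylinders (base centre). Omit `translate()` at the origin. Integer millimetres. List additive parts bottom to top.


cube([280, 280, 80]);
translate([20, 20, 80]) cube([240, 240, 120]);
translate([80, 80, 200]) cube([120, 120, 60]);


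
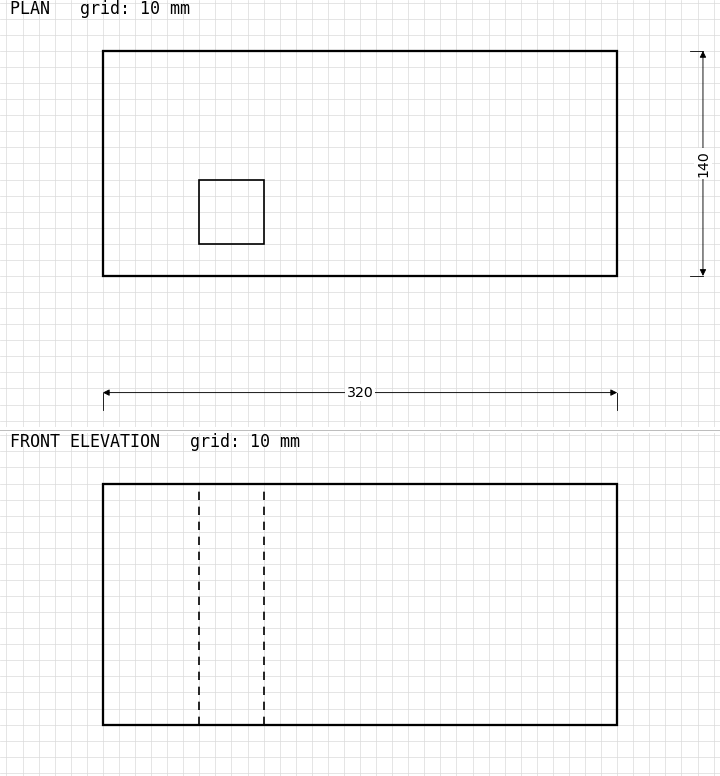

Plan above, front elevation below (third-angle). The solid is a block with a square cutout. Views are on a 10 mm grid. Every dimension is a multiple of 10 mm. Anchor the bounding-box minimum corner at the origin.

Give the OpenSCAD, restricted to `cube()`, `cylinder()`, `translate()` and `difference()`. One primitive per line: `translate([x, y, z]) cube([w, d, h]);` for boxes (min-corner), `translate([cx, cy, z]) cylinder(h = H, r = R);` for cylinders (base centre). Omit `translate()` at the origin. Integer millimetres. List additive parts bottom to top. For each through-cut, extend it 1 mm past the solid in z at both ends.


difference() {
  cube([320, 140, 150]);
  translate([60, 20, -1]) cube([40, 40, 152]);
}


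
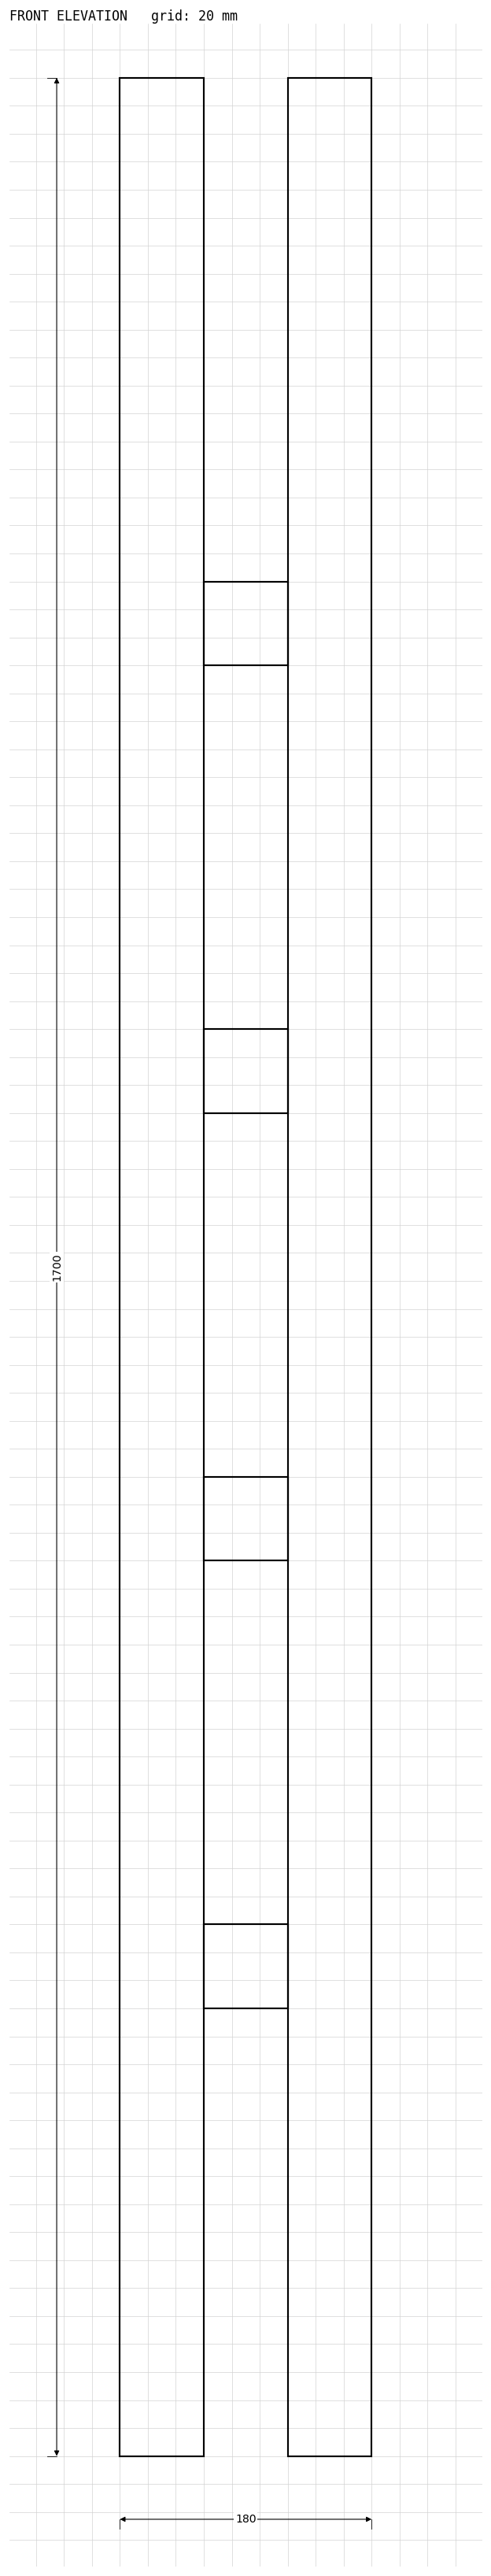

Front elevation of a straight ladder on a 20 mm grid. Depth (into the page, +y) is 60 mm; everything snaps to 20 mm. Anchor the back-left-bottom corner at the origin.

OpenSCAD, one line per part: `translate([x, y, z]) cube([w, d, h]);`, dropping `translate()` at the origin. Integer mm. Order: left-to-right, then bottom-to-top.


cube([60, 60, 1700]);
translate([60, 0, 320]) cube([60, 60, 60]);
translate([60, 0, 640]) cube([60, 60, 60]);
translate([60, 0, 960]) cube([60, 60, 60]);
translate([60, 0, 1280]) cube([60, 60, 60]);
translate([120, 0, 0]) cube([60, 60, 1700]);


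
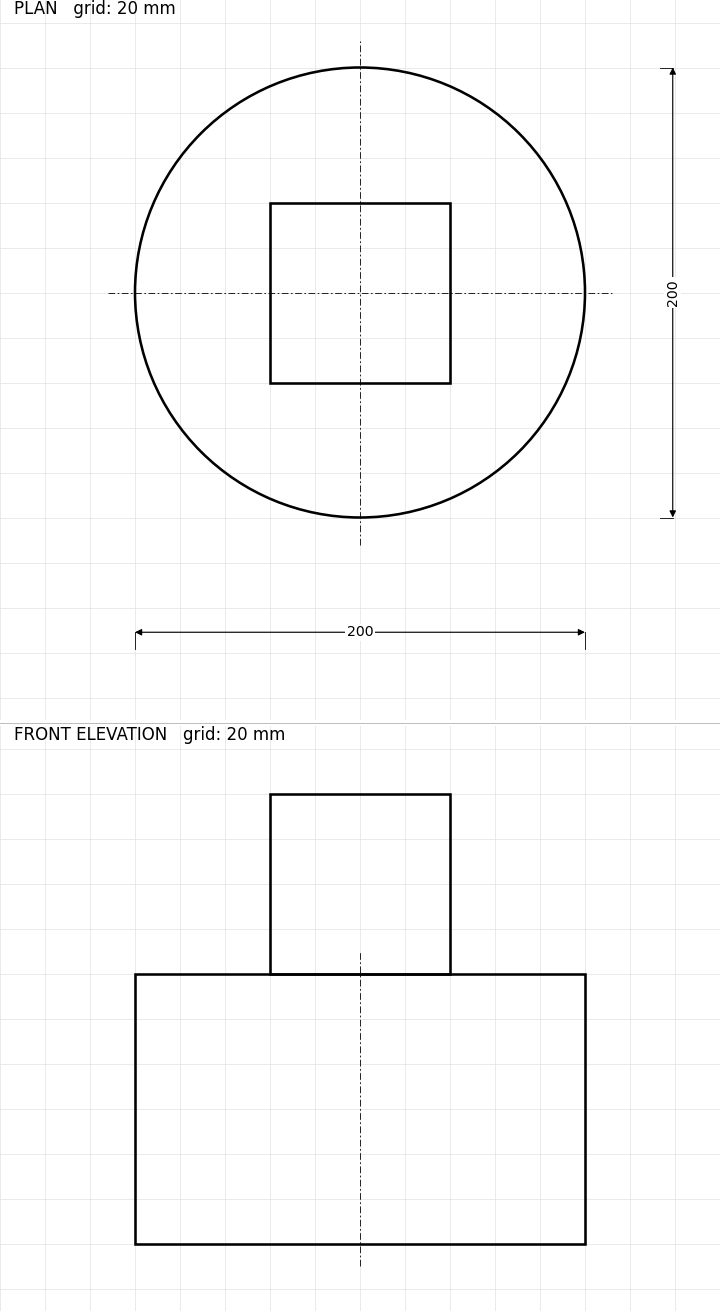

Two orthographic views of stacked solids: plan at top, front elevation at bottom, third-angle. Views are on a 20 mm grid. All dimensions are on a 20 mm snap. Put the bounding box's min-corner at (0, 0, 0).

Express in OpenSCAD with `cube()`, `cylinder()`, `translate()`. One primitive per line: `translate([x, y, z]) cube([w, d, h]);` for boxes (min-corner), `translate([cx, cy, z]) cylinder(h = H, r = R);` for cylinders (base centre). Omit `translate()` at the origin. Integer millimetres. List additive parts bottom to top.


translate([100, 100, 0]) cylinder(h = 120, r = 100);
translate([60, 60, 120]) cube([80, 80, 80]);
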